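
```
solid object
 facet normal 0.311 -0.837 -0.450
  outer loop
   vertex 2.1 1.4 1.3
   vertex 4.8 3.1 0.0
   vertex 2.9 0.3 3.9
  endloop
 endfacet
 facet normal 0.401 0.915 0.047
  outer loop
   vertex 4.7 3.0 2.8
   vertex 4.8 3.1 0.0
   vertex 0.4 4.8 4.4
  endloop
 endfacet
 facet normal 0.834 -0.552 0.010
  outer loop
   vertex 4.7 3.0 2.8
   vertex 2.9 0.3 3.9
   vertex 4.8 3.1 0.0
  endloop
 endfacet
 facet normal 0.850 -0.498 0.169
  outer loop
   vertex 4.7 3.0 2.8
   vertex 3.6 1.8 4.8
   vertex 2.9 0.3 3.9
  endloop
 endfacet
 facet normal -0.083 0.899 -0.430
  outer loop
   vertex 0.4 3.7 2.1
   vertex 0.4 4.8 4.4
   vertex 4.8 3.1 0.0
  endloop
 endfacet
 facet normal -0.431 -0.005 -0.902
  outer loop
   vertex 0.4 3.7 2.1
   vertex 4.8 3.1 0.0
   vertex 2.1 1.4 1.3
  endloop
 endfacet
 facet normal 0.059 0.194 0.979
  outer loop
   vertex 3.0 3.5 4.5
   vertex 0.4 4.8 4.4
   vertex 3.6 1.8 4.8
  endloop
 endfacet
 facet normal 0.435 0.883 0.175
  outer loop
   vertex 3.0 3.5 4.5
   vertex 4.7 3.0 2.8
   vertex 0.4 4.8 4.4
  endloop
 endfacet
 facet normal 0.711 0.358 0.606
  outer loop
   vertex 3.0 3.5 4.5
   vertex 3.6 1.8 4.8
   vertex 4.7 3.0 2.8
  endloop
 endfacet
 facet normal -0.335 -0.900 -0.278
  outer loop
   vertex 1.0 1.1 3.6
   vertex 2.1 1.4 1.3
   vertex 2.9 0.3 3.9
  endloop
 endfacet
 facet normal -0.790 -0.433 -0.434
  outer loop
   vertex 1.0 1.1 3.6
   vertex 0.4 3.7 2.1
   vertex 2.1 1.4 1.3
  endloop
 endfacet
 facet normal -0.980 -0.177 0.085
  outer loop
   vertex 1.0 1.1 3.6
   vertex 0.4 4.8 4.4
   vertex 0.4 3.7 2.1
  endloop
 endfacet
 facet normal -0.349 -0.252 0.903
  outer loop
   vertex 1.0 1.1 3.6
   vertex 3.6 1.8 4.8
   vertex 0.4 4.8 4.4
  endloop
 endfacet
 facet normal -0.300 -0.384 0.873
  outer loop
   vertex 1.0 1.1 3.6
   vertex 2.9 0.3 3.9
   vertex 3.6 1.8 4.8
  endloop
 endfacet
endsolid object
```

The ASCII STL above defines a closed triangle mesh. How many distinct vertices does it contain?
9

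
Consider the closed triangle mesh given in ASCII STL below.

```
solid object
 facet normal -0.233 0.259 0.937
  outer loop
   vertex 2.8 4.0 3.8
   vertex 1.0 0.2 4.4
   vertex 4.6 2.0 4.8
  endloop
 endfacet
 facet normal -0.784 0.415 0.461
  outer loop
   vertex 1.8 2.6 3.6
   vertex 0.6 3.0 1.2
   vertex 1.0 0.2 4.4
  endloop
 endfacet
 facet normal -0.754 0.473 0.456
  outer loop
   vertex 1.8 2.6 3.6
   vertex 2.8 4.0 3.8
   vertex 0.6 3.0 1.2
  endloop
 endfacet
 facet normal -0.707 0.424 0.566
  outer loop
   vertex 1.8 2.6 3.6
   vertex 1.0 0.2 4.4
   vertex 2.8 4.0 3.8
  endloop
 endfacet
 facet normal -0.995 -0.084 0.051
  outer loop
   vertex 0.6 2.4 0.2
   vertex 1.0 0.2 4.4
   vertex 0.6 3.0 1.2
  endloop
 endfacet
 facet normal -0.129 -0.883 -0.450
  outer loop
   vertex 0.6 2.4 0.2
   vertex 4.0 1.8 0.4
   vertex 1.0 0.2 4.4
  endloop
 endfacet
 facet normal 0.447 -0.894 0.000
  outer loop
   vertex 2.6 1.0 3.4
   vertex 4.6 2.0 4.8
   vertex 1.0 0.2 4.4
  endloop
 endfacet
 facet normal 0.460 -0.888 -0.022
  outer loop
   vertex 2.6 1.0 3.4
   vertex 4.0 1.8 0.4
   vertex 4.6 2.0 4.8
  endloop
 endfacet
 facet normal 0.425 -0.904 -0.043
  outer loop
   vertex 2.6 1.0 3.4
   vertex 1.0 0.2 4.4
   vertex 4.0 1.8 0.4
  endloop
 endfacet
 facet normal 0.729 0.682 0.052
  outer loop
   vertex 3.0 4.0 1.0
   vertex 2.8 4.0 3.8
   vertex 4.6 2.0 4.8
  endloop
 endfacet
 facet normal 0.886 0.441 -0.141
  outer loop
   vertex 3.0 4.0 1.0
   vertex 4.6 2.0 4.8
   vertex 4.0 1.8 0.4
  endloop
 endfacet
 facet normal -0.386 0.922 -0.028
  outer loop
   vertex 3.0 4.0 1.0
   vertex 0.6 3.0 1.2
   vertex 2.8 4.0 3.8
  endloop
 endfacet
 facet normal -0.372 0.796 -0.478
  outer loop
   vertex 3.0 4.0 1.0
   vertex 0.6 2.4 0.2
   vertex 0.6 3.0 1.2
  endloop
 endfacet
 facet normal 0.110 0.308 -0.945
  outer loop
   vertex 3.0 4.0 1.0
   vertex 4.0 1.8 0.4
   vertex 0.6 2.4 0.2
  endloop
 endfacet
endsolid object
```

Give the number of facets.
14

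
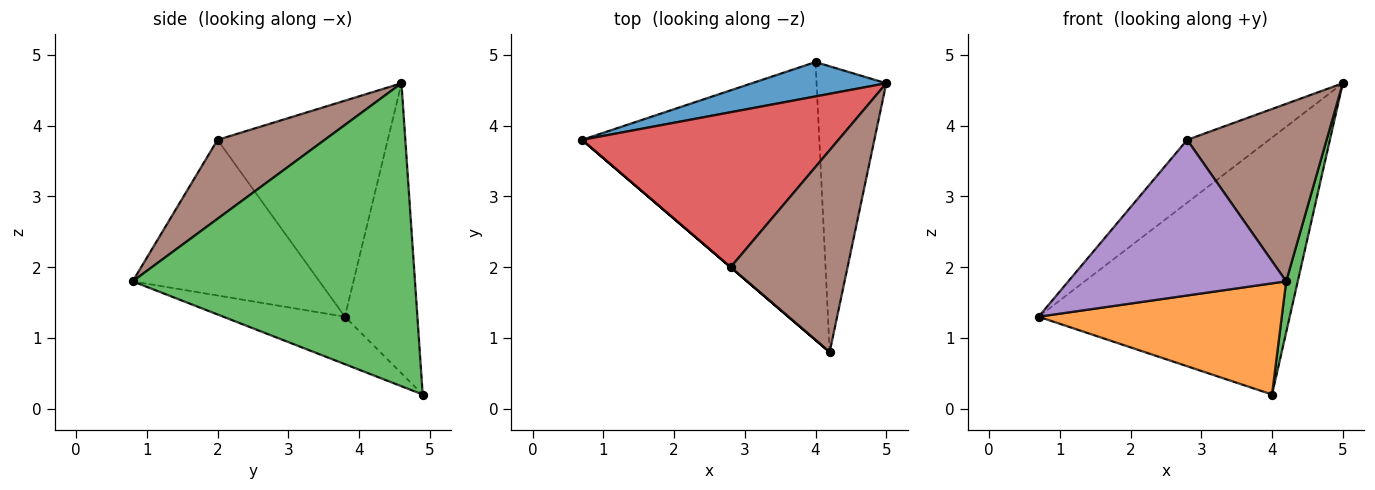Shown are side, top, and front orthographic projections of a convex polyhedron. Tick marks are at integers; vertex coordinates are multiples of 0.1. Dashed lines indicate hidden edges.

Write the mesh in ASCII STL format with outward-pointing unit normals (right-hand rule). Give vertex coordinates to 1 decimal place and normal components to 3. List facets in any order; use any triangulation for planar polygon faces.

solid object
 facet normal -0.275 0.953 0.128
  outer loop
   vertex 4.0 4.9 0.2
   vertex 0.7 3.8 1.3
   vertex 5.0 4.6 4.6
  endloop
 endfacet
 facet normal -0.183 -0.365 -0.913
  outer loop
   vertex 4.0 4.9 0.2
   vertex 4.2 0.8 1.8
   vertex 0.7 3.8 1.3
  endloop
 endfacet
 facet normal 0.974 -0.040 -0.224
  outer loop
   vertex 4.0 4.9 0.2
   vertex 5.0 4.6 4.6
   vertex 4.2 0.8 1.8
  endloop
 endfacet
 facet normal -0.616 0.296 0.730
  outer loop
   vertex 2.8 2.0 3.8
   vertex 5.0 4.6 4.6
   vertex 0.7 3.8 1.3
  endloop
 endfacet
 facet normal -0.651 -0.759 0.000
  outer loop
   vertex 2.8 2.0 3.8
   vertex 0.7 3.8 1.3
   vertex 4.2 0.8 1.8
  endloop
 endfacet
 facet normal 0.452 -0.589 0.670
  outer loop
   vertex 2.8 2.0 3.8
   vertex 4.2 0.8 1.8
   vertex 5.0 4.6 4.6
  endloop
 endfacet
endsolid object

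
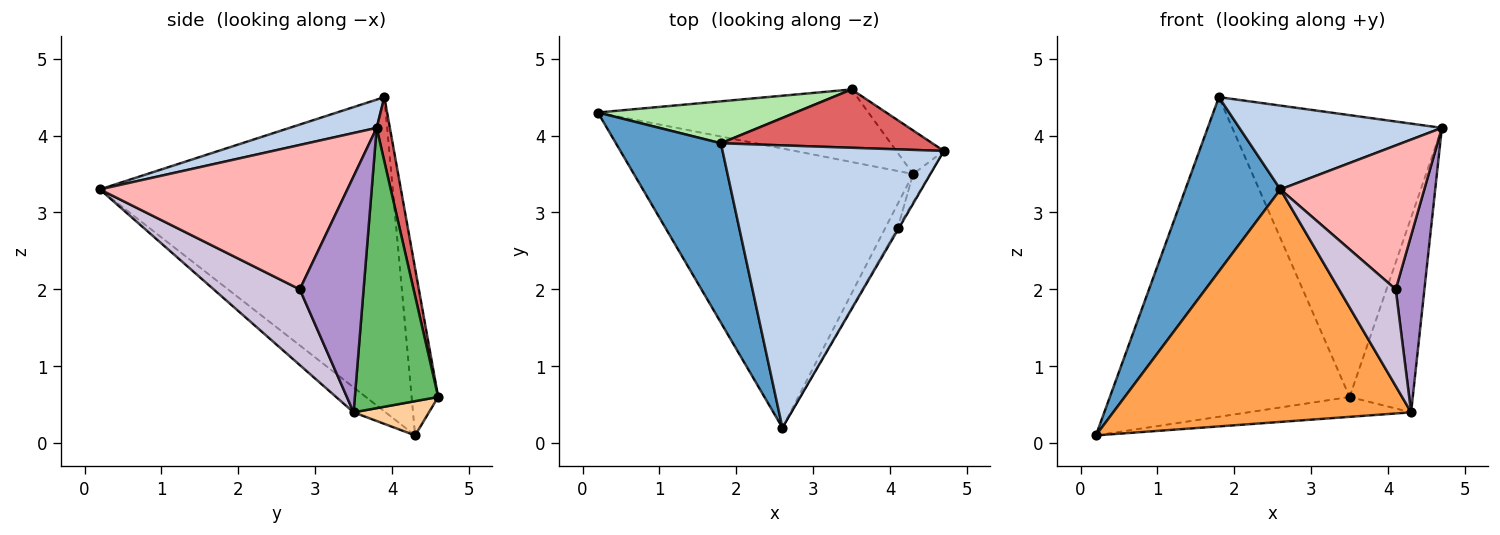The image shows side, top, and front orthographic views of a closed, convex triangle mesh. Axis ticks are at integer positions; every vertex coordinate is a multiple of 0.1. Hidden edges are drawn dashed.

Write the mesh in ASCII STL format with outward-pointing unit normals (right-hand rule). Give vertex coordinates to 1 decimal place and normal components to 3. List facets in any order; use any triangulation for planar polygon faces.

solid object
 facet normal -0.906 -0.294 0.303
  outer loop
   vertex 1.8 3.9 4.5
   vertex 0.2 4.3 0.1
   vertex 2.6 0.2 3.3
  endloop
 endfacet
 facet normal 0.122 -0.282 0.952
  outer loop
   vertex 1.8 3.9 4.5
   vertex 2.6 0.2 3.3
   vertex 4.7 3.8 4.1
  endloop
 endfacet
 facet normal -0.068 -0.638 -0.767
  outer loop
   vertex 4.3 3.5 0.4
   vertex 2.6 0.2 3.3
   vertex 0.2 4.3 0.1
  endloop
 endfacet
 facet normal 0.121 0.262 -0.957
  outer loop
   vertex 3.5 4.6 0.6
   vertex 4.3 3.5 0.4
   vertex 0.2 4.3 0.1
  endloop
 endfacet
 facet normal 0.790 0.599 -0.134
  outer loop
   vertex 3.5 4.6 0.6
   vertex 4.7 3.8 4.1
   vertex 4.3 3.5 0.4
  endloop
 endfacet
 facet normal -0.109 0.986 0.129
  outer loop
   vertex 3.5 4.6 0.6
   vertex 0.2 4.3 0.1
   vertex 1.8 3.9 4.5
  endloop
 endfacet
 facet normal 0.062 0.977 0.202
  outer loop
   vertex 3.5 4.6 0.6
   vertex 1.8 3.9 4.5
   vertex 4.7 3.8 4.1
  endloop
 endfacet
 facet normal 0.864 -0.503 -0.008
  outer loop
   vertex 4.1 2.8 2.0
   vertex 4.7 3.8 4.1
   vertex 2.6 0.2 3.3
  endloop
 endfacet
 facet normal 0.910 -0.409 -0.065
  outer loop
   vertex 4.1 2.8 2.0
   vertex 4.3 3.5 0.4
   vertex 4.7 3.8 4.1
  endloop
 endfacet
 facet normal 0.828 -0.545 -0.135
  outer loop
   vertex 4.1 2.8 2.0
   vertex 2.6 0.2 3.3
   vertex 4.3 3.5 0.4
  endloop
 endfacet
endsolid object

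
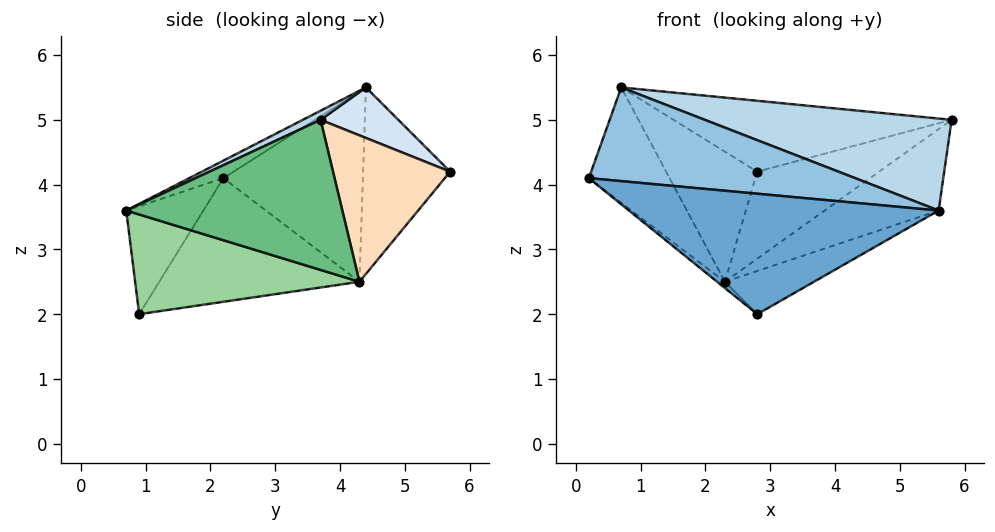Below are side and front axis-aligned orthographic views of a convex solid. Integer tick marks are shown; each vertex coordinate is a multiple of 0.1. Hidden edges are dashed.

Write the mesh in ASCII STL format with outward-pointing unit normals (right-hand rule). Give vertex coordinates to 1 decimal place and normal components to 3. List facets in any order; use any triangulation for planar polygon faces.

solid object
 facet normal -0.231 -0.929 0.289
  outer loop
   vertex 2.8 0.9 2.0
   vertex 5.6 0.7 3.6
   vertex 0.2 2.2 4.1
  endloop
 endfacet
 facet normal -0.067 -0.525 0.849
  outer loop
   vertex 0.7 4.4 5.5
   vertex 0.2 2.2 4.1
   vertex 5.6 0.7 3.6
  endloop
 endfacet
 facet normal 0.030 -0.424 0.905
  outer loop
   vertex 0.7 4.4 5.5
   vertex 5.6 0.7 3.6
   vertex 5.8 3.7 5.0
  endloop
 endfacet
 facet normal 0.157 0.560 0.813
  outer loop
   vertex 0.7 4.4 5.5
   vertex 5.8 3.7 5.0
   vertex 2.8 5.7 4.2
  endloop
 endfacet
 facet normal -0.621 0.024 -0.784
  outer loop
   vertex 2.3 4.3 2.5
   vertex 2.8 0.9 2.0
   vertex 0.2 2.2 4.1
  endloop
 endfacet
 facet normal -0.781 0.452 -0.431
  outer loop
   vertex 2.3 4.3 2.5
   vertex 0.2 2.2 4.1
   vertex 0.7 4.4 5.5
  endloop
 endfacet
 facet normal -0.643 0.673 -0.365
  outer loop
   vertex 2.3 4.3 2.5
   vertex 0.7 4.4 5.5
   vertex 2.8 5.7 4.2
  endloop
 endfacet
 facet normal 0.542 0.564 -0.623
  outer loop
   vertex 2.3 4.3 2.5
   vertex 2.8 5.7 4.2
   vertex 5.8 3.7 5.0
  endloop
 endfacet
 facet normal 0.587 0.310 -0.748
  outer loop
   vertex 2.3 4.3 2.5
   vertex 5.8 3.7 5.0
   vertex 5.6 0.7 3.6
  endloop
 endfacet
 facet normal 0.497 0.197 -0.845
  outer loop
   vertex 2.3 4.3 2.5
   vertex 5.6 0.7 3.6
   vertex 2.8 0.9 2.0
  endloop
 endfacet
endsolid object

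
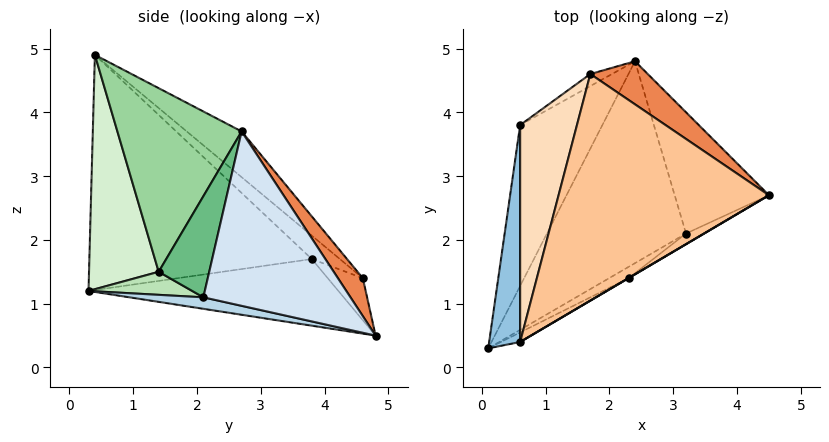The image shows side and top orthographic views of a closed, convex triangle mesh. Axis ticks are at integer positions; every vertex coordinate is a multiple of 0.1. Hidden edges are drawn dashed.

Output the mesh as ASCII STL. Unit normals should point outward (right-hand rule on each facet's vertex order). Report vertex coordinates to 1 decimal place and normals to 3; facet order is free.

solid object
 facet normal -0.617 0.197 -0.762
  outer loop
   vertex 0.6 3.8 1.7
   vertex 2.4 4.8 0.5
   vertex 0.1 0.3 1.2
  endloop
 endfacet
 facet normal -0.984 0.122 0.130
  outer loop
   vertex 0.6 3.8 1.7
   vertex 0.1 0.3 1.2
   vertex 0.6 0.4 4.9
  endloop
 endfacet
 facet normal 0.081 -0.193 -0.978
  outer loop
   vertex 3.2 2.1 1.1
   vertex 0.1 0.3 1.2
   vertex 2.4 4.8 0.5
  endloop
 endfacet
 facet normal 0.869 0.153 -0.470
  outer loop
   vertex 3.2 2.1 1.1
   vertex 2.4 4.8 0.5
   vertex 4.5 2.7 3.7
  endloop
 endfacet
 facet normal 0.265 0.877 0.401
  outer loop
   vertex 1.7 4.6 1.4
   vertex 4.5 2.7 3.7
   vertex 2.4 4.8 0.5
  endloop
 endfacet
 facet normal -0.613 0.724 -0.316
  outer loop
   vertex 1.7 4.6 1.4
   vertex 2.4 4.8 0.5
   vertex 0.6 3.8 1.7
  endloop
 endfacet
 facet normal -0.160 0.656 0.737
  outer loop
   vertex 1.7 4.6 1.4
   vertex 0.6 0.4 4.9
   vertex 4.5 2.7 3.7
  endloop
 endfacet
 facet normal -0.287 0.656 0.698
  outer loop
   vertex 1.7 4.6 1.4
   vertex 0.6 3.8 1.7
   vertex 0.6 0.4 4.9
  endloop
 endfacet
 facet normal 0.581 -0.807 -0.104
  outer loop
   vertex 2.3 1.4 1.5
   vertex 3.2 2.1 1.1
   vertex 4.5 2.7 3.7
  endloop
 endfacet
 facet normal 0.508 -0.861 0.001
  outer loop
   vertex 2.3 1.4 1.5
   vertex 4.5 2.7 3.7
   vertex 0.6 0.4 4.9
  endloop
 endfacet
 facet normal 0.454 -0.804 -0.384
  outer loop
   vertex 2.3 1.4 1.5
   vertex 0.1 0.3 1.2
   vertex 3.2 2.1 1.1
  endloop
 endfacet
 facet normal 0.451 -0.892 -0.037
  outer loop
   vertex 2.3 1.4 1.5
   vertex 0.6 0.4 4.9
   vertex 0.1 0.3 1.2
  endloop
 endfacet
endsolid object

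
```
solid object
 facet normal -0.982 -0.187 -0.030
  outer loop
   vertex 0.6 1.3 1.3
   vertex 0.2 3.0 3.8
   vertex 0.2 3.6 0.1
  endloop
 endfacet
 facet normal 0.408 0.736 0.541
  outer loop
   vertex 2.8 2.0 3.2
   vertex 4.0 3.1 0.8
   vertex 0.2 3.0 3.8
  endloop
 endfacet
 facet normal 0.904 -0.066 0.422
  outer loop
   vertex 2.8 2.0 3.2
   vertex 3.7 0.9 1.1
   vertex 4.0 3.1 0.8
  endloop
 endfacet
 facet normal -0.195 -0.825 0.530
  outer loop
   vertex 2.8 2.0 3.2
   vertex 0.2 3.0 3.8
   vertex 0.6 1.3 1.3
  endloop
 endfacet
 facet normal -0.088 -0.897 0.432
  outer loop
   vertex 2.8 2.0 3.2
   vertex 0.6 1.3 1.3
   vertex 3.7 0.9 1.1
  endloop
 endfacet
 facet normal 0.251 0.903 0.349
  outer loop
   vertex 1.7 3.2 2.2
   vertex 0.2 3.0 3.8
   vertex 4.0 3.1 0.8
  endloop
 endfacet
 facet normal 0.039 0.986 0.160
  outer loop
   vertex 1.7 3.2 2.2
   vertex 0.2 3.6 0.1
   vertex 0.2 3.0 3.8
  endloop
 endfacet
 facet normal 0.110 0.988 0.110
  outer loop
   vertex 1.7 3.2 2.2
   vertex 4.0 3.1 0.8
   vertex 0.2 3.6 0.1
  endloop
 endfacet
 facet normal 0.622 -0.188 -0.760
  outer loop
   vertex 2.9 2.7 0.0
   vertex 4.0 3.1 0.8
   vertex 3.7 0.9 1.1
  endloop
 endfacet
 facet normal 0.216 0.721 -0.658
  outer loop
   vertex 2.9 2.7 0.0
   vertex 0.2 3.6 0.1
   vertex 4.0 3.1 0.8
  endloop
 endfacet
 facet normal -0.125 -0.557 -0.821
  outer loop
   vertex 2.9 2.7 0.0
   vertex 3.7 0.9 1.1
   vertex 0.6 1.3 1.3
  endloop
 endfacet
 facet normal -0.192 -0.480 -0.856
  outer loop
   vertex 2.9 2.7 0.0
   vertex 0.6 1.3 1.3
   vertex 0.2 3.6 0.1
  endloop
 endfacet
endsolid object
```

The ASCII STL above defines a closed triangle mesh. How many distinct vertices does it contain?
8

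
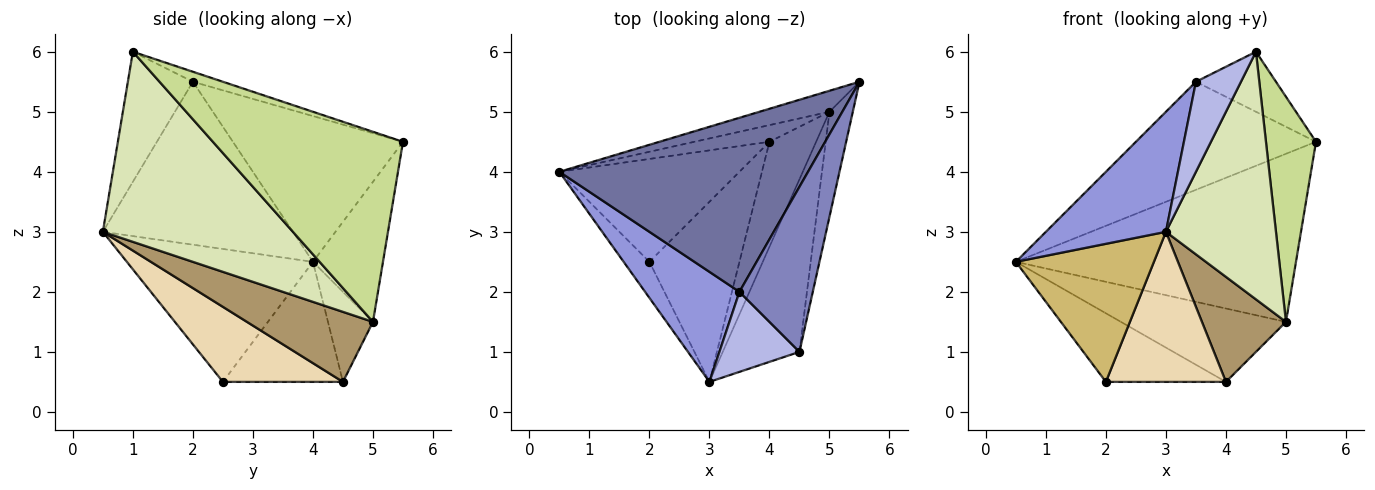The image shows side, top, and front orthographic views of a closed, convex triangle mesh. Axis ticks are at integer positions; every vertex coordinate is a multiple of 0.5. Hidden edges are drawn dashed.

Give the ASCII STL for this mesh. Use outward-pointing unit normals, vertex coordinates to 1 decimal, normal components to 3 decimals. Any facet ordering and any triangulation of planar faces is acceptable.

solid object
 facet normal -0.446 0.472 0.761
  outer loop
   vertex 3.5 2.0 5.5
   vertex 5.5 5.5 4.5
   vertex 0.5 4.0 2.5
  endloop
 endfacet
 facet normal -0.127 0.339 0.932
  outer loop
   vertex 3.5 2.0 5.5
   vertex 4.5 1.0 6.0
   vertex 5.5 5.5 4.5
  endloop
 endfacet
 facet normal -0.759 -0.480 0.440
  outer loop
   vertex 3.5 2.0 5.5
   vertex 0.5 4.0 2.5
   vertex 3.0 0.5 3.0
  endloop
 endfacet
 facet normal -0.734 -0.508 0.451
  outer loop
   vertex 3.5 2.0 5.5
   vertex 3.0 0.5 3.0
   vertex 4.5 1.0 6.0
  endloop
 endfacet
 facet normal -0.241 0.963 -0.120
  outer loop
   vertex 5.0 5.0 1.5
   vertex 0.5 4.0 2.5
   vertex 5.5 5.5 4.5
  endloop
 endfacet
 facet normal -0.257 0.942 -0.214
  outer loop
   vertex 5.0 5.0 1.5
   vertex 4.0 4.5 0.5
   vertex 0.5 4.0 2.5
  endloop
 endfacet
 facet normal 0.960 -0.253 -0.118
  outer loop
   vertex 5.0 5.0 1.5
   vertex 5.5 5.5 4.5
   vertex 4.5 1.0 6.0
  endloop
 endfacet
 facet normal 0.817 -0.473 -0.330
  outer loop
   vertex 5.0 5.0 1.5
   vertex 4.5 1.0 6.0
   vertex 3.0 0.5 3.0
  endloop
 endfacet
 facet normal 0.728 -0.485 -0.485
  outer loop
   vertex 5.0 5.0 1.5
   vertex 3.0 0.5 3.0
   vertex 4.0 4.5 0.5
  endloop
 endfacet
 facet normal -0.794 -0.589 -0.154
  outer loop
   vertex 2.0 2.5 0.5
   vertex 3.0 0.5 3.0
   vertex 0.5 4.0 2.5
  endloop
 endfacet
 facet normal -0.485 0.485 -0.728
  outer loop
   vertex 2.0 2.5 0.5
   vertex 0.5 4.0 2.5
   vertex 4.0 4.5 0.5
  endloop
 endfacet
 facet normal 0.539 -0.539 -0.647
  outer loop
   vertex 2.0 2.5 0.5
   vertex 4.0 4.5 0.5
   vertex 3.0 0.5 3.0
  endloop
 endfacet
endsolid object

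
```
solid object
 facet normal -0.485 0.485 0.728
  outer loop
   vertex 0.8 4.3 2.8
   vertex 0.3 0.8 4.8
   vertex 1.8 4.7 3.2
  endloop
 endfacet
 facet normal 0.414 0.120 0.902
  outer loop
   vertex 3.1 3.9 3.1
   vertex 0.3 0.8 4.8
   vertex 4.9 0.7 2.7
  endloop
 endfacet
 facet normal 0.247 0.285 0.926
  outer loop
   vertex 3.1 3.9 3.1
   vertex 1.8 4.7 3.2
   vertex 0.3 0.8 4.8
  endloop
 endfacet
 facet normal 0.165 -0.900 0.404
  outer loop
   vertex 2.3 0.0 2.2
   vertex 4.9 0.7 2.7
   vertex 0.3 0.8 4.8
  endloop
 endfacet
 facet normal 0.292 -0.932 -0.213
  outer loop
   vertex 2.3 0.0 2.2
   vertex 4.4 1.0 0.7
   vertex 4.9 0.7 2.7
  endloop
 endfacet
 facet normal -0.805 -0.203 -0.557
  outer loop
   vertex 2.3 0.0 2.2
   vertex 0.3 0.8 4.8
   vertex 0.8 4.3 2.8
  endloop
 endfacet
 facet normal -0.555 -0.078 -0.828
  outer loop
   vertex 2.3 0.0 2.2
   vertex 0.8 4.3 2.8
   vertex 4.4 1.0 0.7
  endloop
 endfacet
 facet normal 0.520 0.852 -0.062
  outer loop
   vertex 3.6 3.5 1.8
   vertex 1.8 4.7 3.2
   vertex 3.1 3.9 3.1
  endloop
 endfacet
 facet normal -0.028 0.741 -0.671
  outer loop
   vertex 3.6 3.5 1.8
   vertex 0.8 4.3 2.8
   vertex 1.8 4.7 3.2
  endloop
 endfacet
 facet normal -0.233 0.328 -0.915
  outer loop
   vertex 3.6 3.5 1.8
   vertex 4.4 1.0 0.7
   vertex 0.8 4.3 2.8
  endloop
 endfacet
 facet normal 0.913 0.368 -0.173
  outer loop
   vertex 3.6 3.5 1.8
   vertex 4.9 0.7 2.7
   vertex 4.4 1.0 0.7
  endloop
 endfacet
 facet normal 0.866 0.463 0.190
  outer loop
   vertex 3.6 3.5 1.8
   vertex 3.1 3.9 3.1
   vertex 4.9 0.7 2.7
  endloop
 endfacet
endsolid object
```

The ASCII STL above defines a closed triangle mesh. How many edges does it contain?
18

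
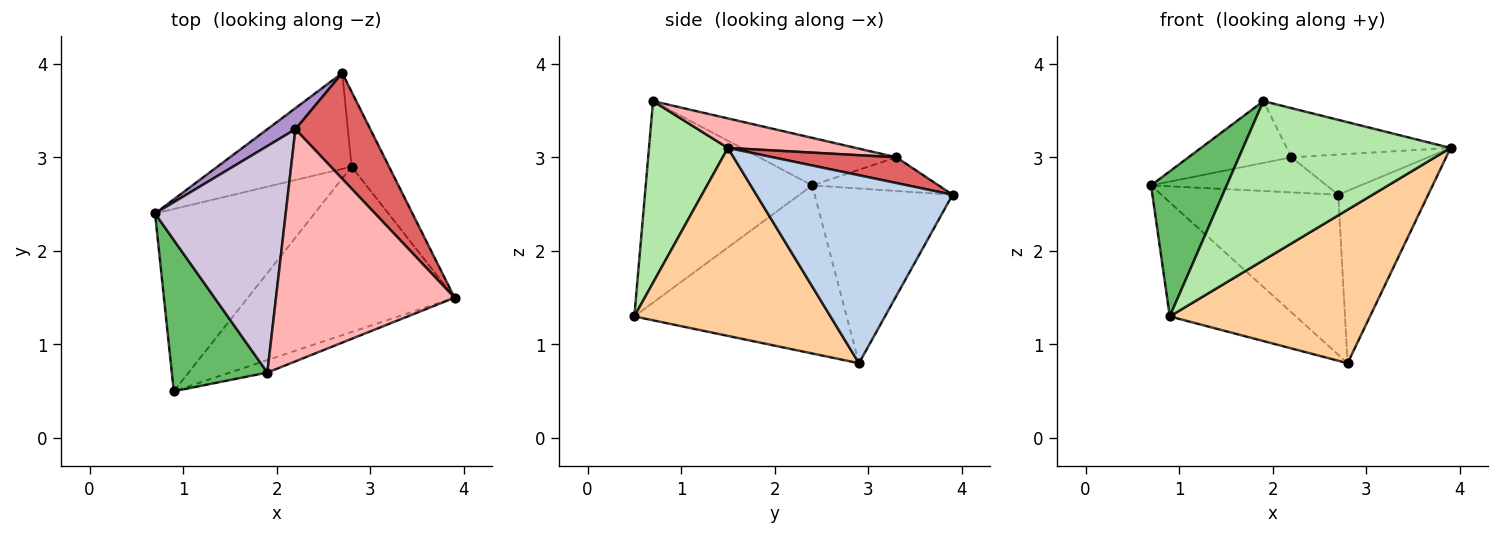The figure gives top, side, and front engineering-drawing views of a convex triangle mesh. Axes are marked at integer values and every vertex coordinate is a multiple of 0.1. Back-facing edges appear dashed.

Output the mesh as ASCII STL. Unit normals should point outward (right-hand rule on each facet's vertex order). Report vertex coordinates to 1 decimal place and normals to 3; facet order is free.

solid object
 facet normal -0.556 0.713 -0.427
  outer loop
   vertex 2.8 2.9 0.8
   vertex 0.7 2.4 2.7
   vertex 2.7 3.9 2.6
  endloop
 endfacet
 facet normal 0.894 0.410 -0.178
  outer loop
   vertex 2.8 2.9 0.8
   vertex 2.7 3.9 2.6
   vertex 3.9 1.5 3.1
  endloop
 endfacet
 facet normal -0.666 0.396 -0.632
  outer loop
   vertex 0.9 0.5 1.3
   vertex 0.7 2.4 2.7
   vertex 2.8 2.9 0.8
  endloop
 endfacet
 facet normal 0.555 -0.566 -0.610
  outer loop
   vertex 0.9 0.5 1.3
   vertex 2.8 2.9 0.8
   vertex 3.9 1.5 3.1
  endloop
 endfacet
 facet normal -0.836 -0.380 0.396
  outer loop
   vertex 1.9 0.7 3.6
   vertex 0.7 2.4 2.7
   vertex 0.9 0.5 1.3
  endloop
 endfacet
 facet normal 0.355 -0.932 -0.073
  outer loop
   vertex 1.9 0.7 3.6
   vertex 0.9 0.5 1.3
   vertex 3.9 1.5 3.1
  endloop
 endfacet
 facet normal 0.306 0.338 0.890
  outer loop
   vertex 2.2 3.3 3.0
   vertex 3.9 1.5 3.1
   vertex 2.7 3.9 2.6
  endloop
 endfacet
 facet normal 0.160 0.204 0.966
  outer loop
   vertex 2.2 3.3 3.0
   vertex 1.9 0.7 3.6
   vertex 3.9 1.5 3.1
  endloop
 endfacet
 facet normal -0.525 0.730 0.438
  outer loop
   vertex 2.2 3.3 3.0
   vertex 2.7 3.9 2.6
   vertex 0.7 2.4 2.7
  endloop
 endfacet
 facet normal -0.331 0.248 0.910
  outer loop
   vertex 2.2 3.3 3.0
   vertex 0.7 2.4 2.7
   vertex 1.9 0.7 3.6
  endloop
 endfacet
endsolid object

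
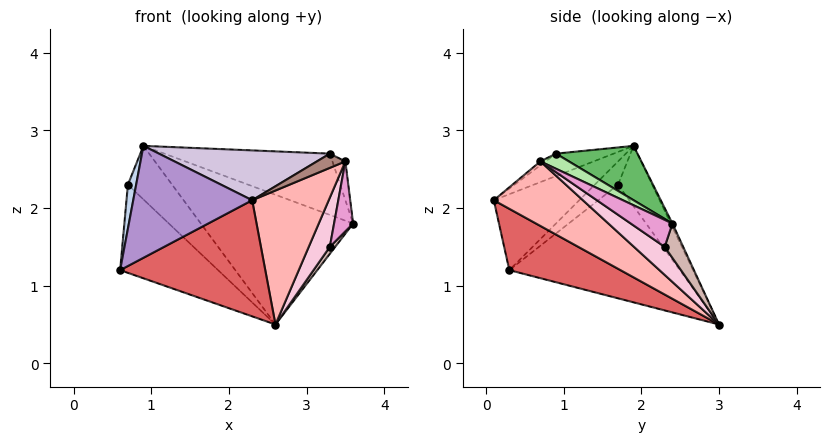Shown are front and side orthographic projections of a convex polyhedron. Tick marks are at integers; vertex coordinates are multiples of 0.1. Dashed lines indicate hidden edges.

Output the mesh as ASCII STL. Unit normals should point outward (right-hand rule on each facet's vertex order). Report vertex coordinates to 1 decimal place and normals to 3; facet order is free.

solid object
 facet normal -0.010 0.905 0.425
  outer loop
   vertex 2.6 3.0 0.5
   vertex 0.9 1.9 2.8
   vertex 3.6 2.4 1.8
  endloop
 endfacet
 facet normal -0.840 -0.297 0.455
  outer loop
   vertex 0.7 1.7 2.3
   vertex 0.6 0.3 1.2
   vertex 0.9 1.9 2.8
  endloop
 endfacet
 facet normal -0.758 0.436 -0.485
  outer loop
   vertex 0.7 1.7 2.3
   vertex 2.6 3.0 0.5
   vertex 0.6 0.3 1.2
  endloop
 endfacet
 facet normal -0.609 0.790 -0.072
  outer loop
   vertex 0.7 1.7 2.3
   vertex 0.9 1.9 2.8
   vertex 2.6 3.0 0.5
  endloop
 endfacet
 facet normal 0.230 0.466 0.854
  outer loop
   vertex 3.3 0.9 2.7
   vertex 3.6 2.4 1.8
   vertex 0.9 1.9 2.8
  endloop
 endfacet
 facet normal 0.646 0.294 0.705
  outer loop
   vertex 3.3 0.9 2.7
   vertex 3.5 0.7 2.6
   vertex 3.6 2.4 1.8
  endloop
 endfacet
 facet normal 0.366 -0.478 -0.798
  outer loop
   vertex 2.3 0.1 2.1
   vertex 0.6 0.3 1.2
   vertex 2.6 3.0 0.5
  endloop
 endfacet
 facet normal 0.526 -0.452 -0.720
  outer loop
   vertex 2.3 0.1 2.1
   vertex 2.6 3.0 0.5
   vertex 3.5 0.7 2.6
  endloop
 endfacet
 facet normal -0.429 -0.597 0.678
  outer loop
   vertex 2.3 0.1 2.1
   vertex 0.9 1.9 2.8
   vertex 0.6 0.3 1.2
  endloop
 endfacet
 facet normal -0.156 -0.461 0.874
  outer loop
   vertex 2.3 0.1 2.1
   vertex 3.3 0.9 2.7
   vertex 0.9 1.9 2.8
  endloop
 endfacet
 facet normal -0.094 -0.519 0.849
  outer loop
   vertex 2.3 0.1 2.1
   vertex 3.5 0.7 2.6
   vertex 3.3 0.9 2.7
  endloop
 endfacet
 facet normal 0.725 -0.211 -0.655
  outer loop
   vertex 3.3 2.3 1.5
   vertex 2.6 3.0 0.5
   vertex 3.6 2.4 1.8
  endloop
 endfacet
 facet normal 0.720 -0.330 -0.610
  outer loop
   vertex 3.3 2.3 1.5
   vertex 3.6 2.4 1.8
   vertex 3.5 0.7 2.6
  endloop
 endfacet
 facet normal 0.591 -0.406 -0.697
  outer loop
   vertex 3.3 2.3 1.5
   vertex 3.5 0.7 2.6
   vertex 2.6 3.0 0.5
  endloop
 endfacet
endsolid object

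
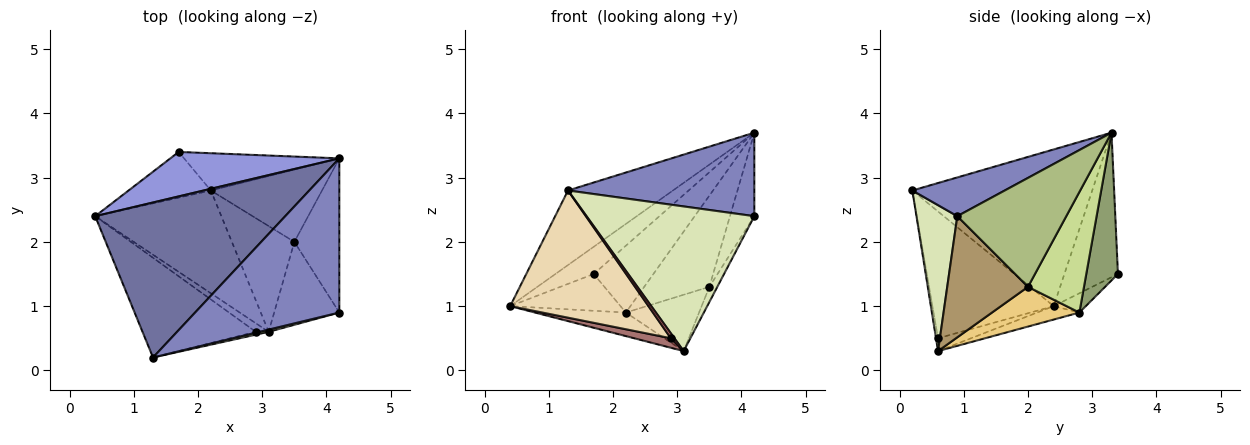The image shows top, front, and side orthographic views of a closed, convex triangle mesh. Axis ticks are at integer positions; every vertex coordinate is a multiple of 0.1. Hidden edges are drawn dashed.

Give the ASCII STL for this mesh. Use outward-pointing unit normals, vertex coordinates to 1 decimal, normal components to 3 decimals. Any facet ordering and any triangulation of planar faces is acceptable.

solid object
 facet normal -0.596 0.348 0.723
  outer loop
   vertex 1.3 0.2 2.8
   vertex 4.2 3.3 3.7
   vertex 0.4 2.4 1.0
  endloop
 endfacet
 facet normal 0.230 -0.464 0.856
  outer loop
   vertex 1.3 0.2 2.8
   vertex 4.2 0.9 2.4
   vertex 4.2 3.3 3.7
  endloop
 endfacet
 facet normal -0.589 0.422 0.689
  outer loop
   vertex 1.7 3.4 1.5
   vertex 0.4 2.4 1.0
   vertex 4.2 3.3 3.7
  endloop
 endfacet
 facet normal -0.180 0.617 -0.766
  outer loop
   vertex 1.7 3.4 1.5
   vertex 2.2 2.8 0.9
   vertex 0.4 2.4 1.0
  endloop
 endfacet
 facet normal 0.421 0.792 -0.442
  outer loop
   vertex 1.7 3.4 1.5
   vertex 4.2 3.3 3.7
   vertex 2.2 2.8 0.9
  endloop
 endfacet
 facet normal 0.905 0.202 -0.374
  outer loop
   vertex 3.5 2.0 1.3
   vertex 4.2 3.3 3.7
   vertex 4.2 0.9 2.4
  endloop
 endfacet
 facet normal 0.559 0.650 -0.515
  outer loop
   vertex 3.5 2.0 1.3
   vertex 2.2 2.8 0.9
   vertex 4.2 3.3 3.7
  endloop
 endfacet
 facet normal 0.237 -0.972 0.015
  outer loop
   vertex 3.1 0.6 0.3
   vertex 4.2 0.9 2.4
   vertex 1.3 0.2 2.8
  endloop
 endfacet
 facet normal 0.877 0.086 -0.472
  outer loop
   vertex 3.1 0.6 0.3
   vertex 3.5 2.0 1.3
   vertex 4.2 0.9 2.4
  endloop
 endfacet
 facet normal -0.103 0.222 -0.970
  outer loop
   vertex 3.1 0.6 0.3
   vertex 0.4 2.4 1.0
   vertex 2.2 2.8 0.9
  endloop
 endfacet
 facet normal 0.489 0.410 -0.770
  outer loop
   vertex 3.1 0.6 0.3
   vertex 2.2 2.8 0.9
   vertex 3.5 2.0 1.3
  endloop
 endfacet
 facet normal -0.568 -0.648 -0.508
  outer loop
   vertex 2.9 0.6 0.5
   vertex 1.3 0.2 2.8
   vertex 0.4 2.4 1.0
  endloop
 endfacet
 facet normal -0.556 -0.618 -0.556
  outer loop
   vertex 2.9 0.6 0.5
   vertex 0.4 2.4 1.0
   vertex 3.1 0.6 0.3
  endloop
 endfacet
 facet normal -0.444 -0.778 -0.444
  outer loop
   vertex 2.9 0.6 0.5
   vertex 3.1 0.6 0.3
   vertex 1.3 0.2 2.8
  endloop
 endfacet
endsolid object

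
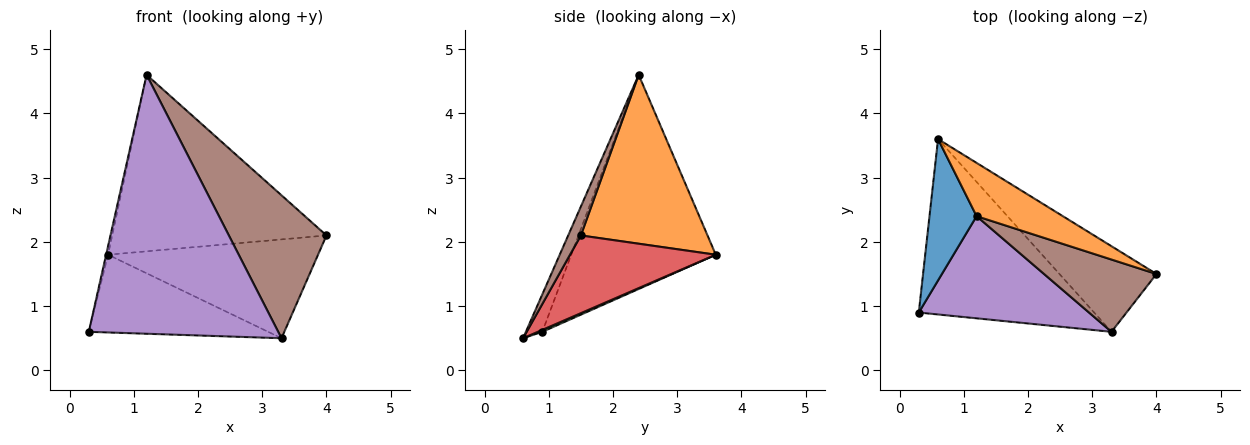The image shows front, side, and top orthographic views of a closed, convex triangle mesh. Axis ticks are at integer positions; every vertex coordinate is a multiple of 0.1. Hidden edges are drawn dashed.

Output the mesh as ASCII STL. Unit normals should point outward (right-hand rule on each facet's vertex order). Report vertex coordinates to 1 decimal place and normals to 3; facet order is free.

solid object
 facet normal -0.977 0.013 0.215
  outer loop
   vertex 1.2 2.4 4.6
   vertex 0.6 3.6 1.8
   vertex 0.3 0.9 0.6
  endloop
 endfacet
 facet normal 0.492 0.833 0.252
  outer loop
   vertex 1.2 2.4 4.6
   vertex 4.0 1.5 2.1
   vertex 0.6 3.6 1.8
  endloop
 endfacet
 facet normal 0.010 0.405 -0.914
  outer loop
   vertex 3.3 0.6 0.5
   vertex 0.3 0.9 0.6
   vertex 0.6 3.6 1.8
  endloop
 endfacet
 facet normal 0.465 0.669 -0.580
  outer loop
   vertex 3.3 0.6 0.5
   vertex 0.6 3.6 1.8
   vertex 4.0 1.5 2.1
  endloop
 endfacet
 facet normal -0.081 -0.927 0.366
  outer loop
   vertex 3.3 0.6 0.5
   vertex 1.2 2.4 4.6
   vertex 0.3 0.9 0.6
  endloop
 endfacet
 facet normal 0.115 -0.886 0.448
  outer loop
   vertex 3.3 0.6 0.5
   vertex 4.0 1.5 2.1
   vertex 1.2 2.4 4.6
  endloop
 endfacet
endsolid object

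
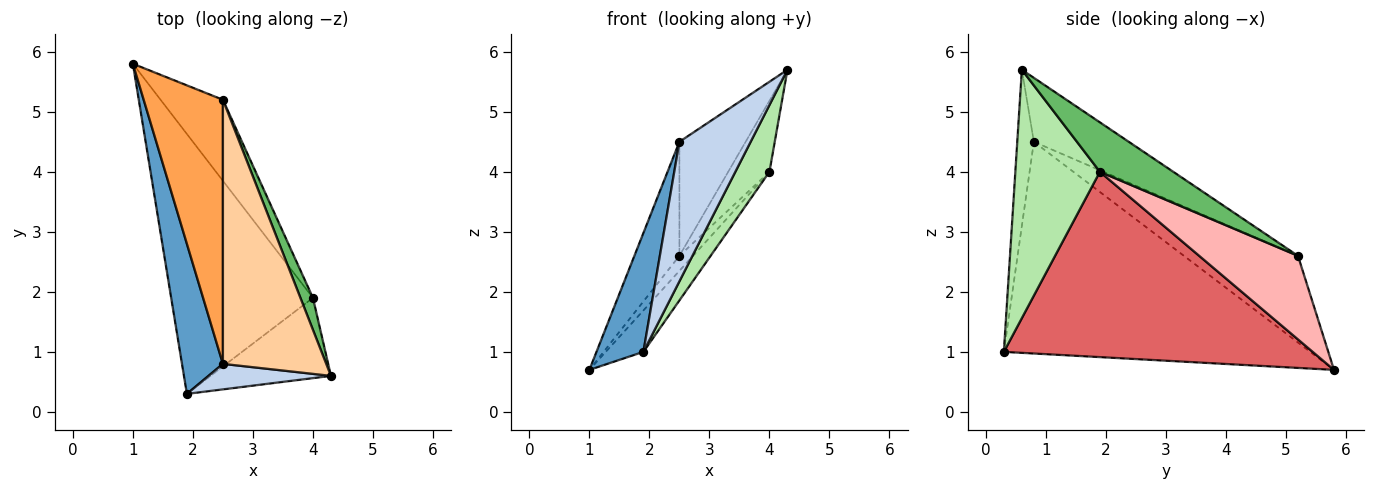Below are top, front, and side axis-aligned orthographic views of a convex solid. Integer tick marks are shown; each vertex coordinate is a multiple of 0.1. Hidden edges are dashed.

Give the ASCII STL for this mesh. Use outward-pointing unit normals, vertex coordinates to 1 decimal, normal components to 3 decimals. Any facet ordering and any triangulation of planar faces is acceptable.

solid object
 facet normal -0.971 -0.149 0.188
  outer loop
   vertex 2.5 0.8 4.5
   vertex 1.0 5.8 0.7
   vertex 1.9 0.3 1.0
  endloop
 endfacet
 facet normal -0.223 -0.959 0.175
  outer loop
   vertex 2.5 0.8 4.5
   vertex 1.9 0.3 1.0
   vertex 4.3 0.6 5.7
  endloop
 endfacet
 facet normal -0.709 0.280 0.648
  outer loop
   vertex 2.5 0.8 4.5
   vertex 2.5 5.2 2.6
   vertex 1.0 5.8 0.7
  endloop
 endfacet
 facet normal -0.494 0.345 0.798
  outer loop
   vertex 2.5 0.8 4.5
   vertex 4.3 0.6 5.7
   vertex 2.5 5.2 2.6
  endloop
 endfacet
 facet normal 0.851 0.478 0.216
  outer loop
   vertex 4.0 1.9 4.0
   vertex 2.5 5.2 2.6
   vertex 4.3 0.6 5.7
  endloop
 endfacet
 facet normal 0.846 -0.341 -0.410
  outer loop
   vertex 4.0 1.9 4.0
   vertex 4.3 0.6 5.7
   vertex 1.9 0.3 1.0
  endloop
 endfacet
 facet normal 0.791 0.096 -0.605
  outer loop
   vertex 4.0 1.9 4.0
   vertex 1.9 0.3 1.0
   vertex 1.0 5.8 0.7
  endloop
 endfacet
 facet normal 0.797 0.110 -0.594
  outer loop
   vertex 4.0 1.9 4.0
   vertex 1.0 5.8 0.7
   vertex 2.5 5.2 2.6
  endloop
 endfacet
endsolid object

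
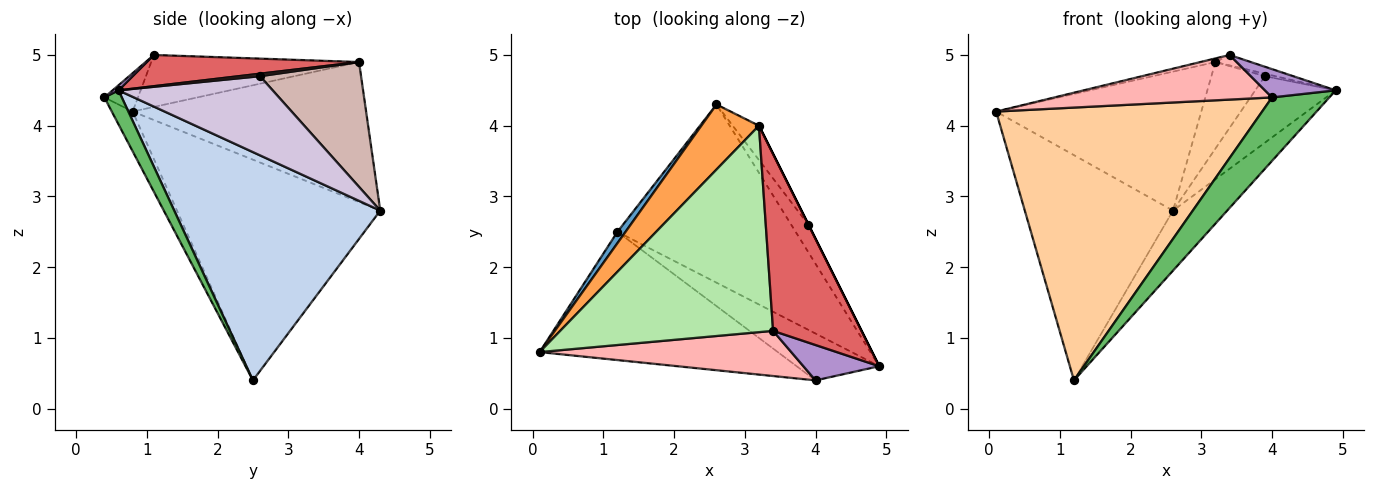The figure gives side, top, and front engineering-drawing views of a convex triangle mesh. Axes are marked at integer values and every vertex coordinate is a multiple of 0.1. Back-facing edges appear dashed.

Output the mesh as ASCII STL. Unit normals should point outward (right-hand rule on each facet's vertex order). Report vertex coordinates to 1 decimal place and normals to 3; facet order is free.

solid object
 facet normal -0.808 0.589 0.030
  outer loop
   vertex 1.2 2.5 0.4
   vertex 0.1 0.8 4.2
   vertex 2.6 4.3 2.8
  endloop
 endfacet
 facet normal 0.772 0.203 -0.603
  outer loop
   vertex 1.2 2.5 0.4
   vertex 2.6 4.3 2.8
   vertex 4.9 0.6 4.5
  endloop
 endfacet
 facet normal -0.718 0.631 0.295
  outer loop
   vertex 3.2 4.0 4.9
   vertex 2.6 4.3 2.8
   vertex 0.1 0.8 4.2
  endloop
 endfacet
 facet normal -0.071 -0.903 -0.424
  outer loop
   vertex 4.0 0.4 4.4
   vertex 0.1 0.8 4.2
   vertex 1.2 2.5 0.4
  endloop
 endfacet
 facet normal 0.238 -0.782 -0.577
  outer loop
   vertex 4.0 0.4 4.4
   vertex 1.2 2.5 0.4
   vertex 4.9 0.6 4.5
  endloop
 endfacet
 facet normal -0.237 0.017 0.971
  outer loop
   vertex 3.4 1.1 5.0
   vertex 3.2 4.0 4.9
   vertex 0.1 0.8 4.2
  endloop
 endfacet
 facet normal 0.332 0.055 0.942
  outer loop
   vertex 3.4 1.1 5.0
   vertex 4.9 0.6 4.5
   vertex 3.2 4.0 4.9
  endloop
 endfacet
 facet normal -0.108 -0.699 0.707
  outer loop
   vertex 3.4 1.1 5.0
   vertex 0.1 0.8 4.2
   vertex 4.0 0.4 4.4
  endloop
 endfacet
 facet normal 0.052 -0.624 0.780
  outer loop
   vertex 3.4 1.1 5.0
   vertex 4.0 0.4 4.4
   vertex 4.9 0.6 4.5
  endloop
 endfacet
 facet normal 0.871 0.454 -0.189
  outer loop
   vertex 3.9 2.6 4.7
   vertex 4.9 0.6 4.5
   vertex 2.6 4.3 2.8
  endloop
 endfacet
 facet normal 0.894 0.447 0.000
  outer loop
   vertex 3.9 2.6 4.7
   vertex 3.2 4.0 4.9
   vertex 4.9 0.6 4.5
  endloop
 endfacet
 facet normal 0.869 0.460 -0.182
  outer loop
   vertex 3.9 2.6 4.7
   vertex 2.6 4.3 2.8
   vertex 3.2 4.0 4.9
  endloop
 endfacet
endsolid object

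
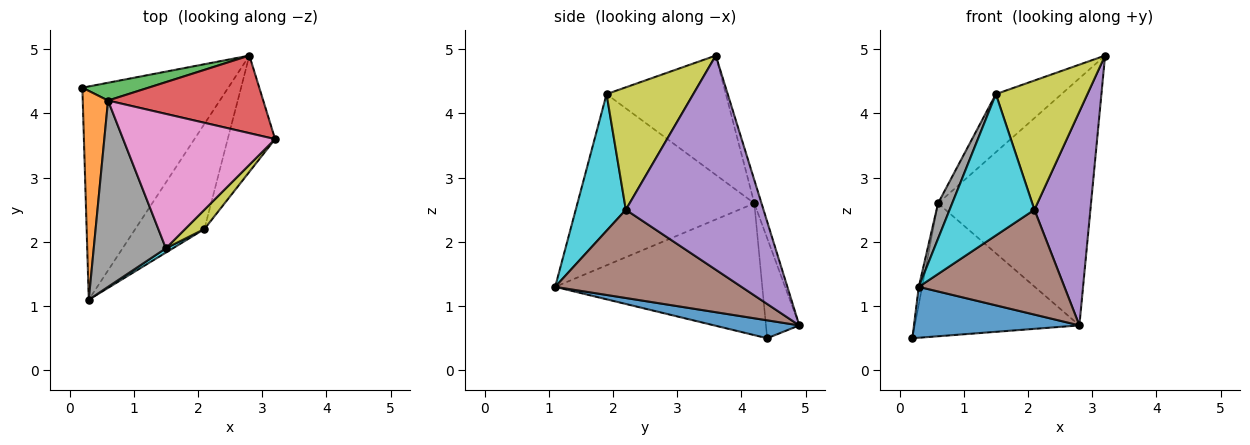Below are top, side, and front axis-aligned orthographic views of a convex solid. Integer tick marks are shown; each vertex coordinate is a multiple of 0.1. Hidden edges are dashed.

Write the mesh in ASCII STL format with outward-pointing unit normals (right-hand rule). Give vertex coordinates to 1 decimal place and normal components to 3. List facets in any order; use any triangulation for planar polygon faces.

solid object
 facet normal 0.119 -0.231 -0.966
  outer loop
   vertex 2.8 4.9 0.7
   vertex 0.3 1.1 1.3
   vertex 0.2 4.4 0.5
  endloop
 endfacet
 facet normal -0.982 0.016 0.189
  outer loop
   vertex 0.6 4.2 2.6
   vertex 0.2 4.4 0.5
   vertex 0.3 1.1 1.3
  endloop
 endfacet
 facet normal -0.197 0.972 0.130
  outer loop
   vertex 0.6 4.2 2.6
   vertex 2.8 4.9 0.7
   vertex 0.2 4.4 0.5
  endloop
 endfacet
 facet normal -0.045 0.953 0.299
  outer loop
   vertex 0.6 4.2 2.6
   vertex 3.2 3.6 4.9
   vertex 2.8 4.9 0.7
  endloop
 endfacet
 facet normal 0.907 -0.369 -0.201
  outer loop
   vertex 2.1 2.2 2.5
   vertex 2.8 4.9 0.7
   vertex 3.2 3.6 4.9
  endloop
 endfacet
 facet normal 0.670 -0.524 -0.525
  outer loop
   vertex 2.1 2.2 2.5
   vertex 0.3 1.1 1.3
   vertex 2.8 4.9 0.7
  endloop
 endfacet
 facet normal -0.585 0.322 0.745
  outer loop
   vertex 1.5 1.9 4.3
   vertex 3.2 3.6 4.9
   vertex 0.6 4.2 2.6
  endloop
 endfacet
 facet normal -0.919 -0.073 0.387
  outer loop
   vertex 1.5 1.9 4.3
   vertex 0.6 4.2 2.6
   vertex 0.3 1.1 1.3
  endloop
 endfacet
 facet normal 0.684 -0.722 0.108
  outer loop
   vertex 1.5 1.9 4.3
   vertex 2.1 2.2 2.5
   vertex 3.2 3.6 4.9
  endloop
 endfacet
 facet normal 0.509 -0.861 0.026
  outer loop
   vertex 1.5 1.9 4.3
   vertex 0.3 1.1 1.3
   vertex 2.1 2.2 2.5
  endloop
 endfacet
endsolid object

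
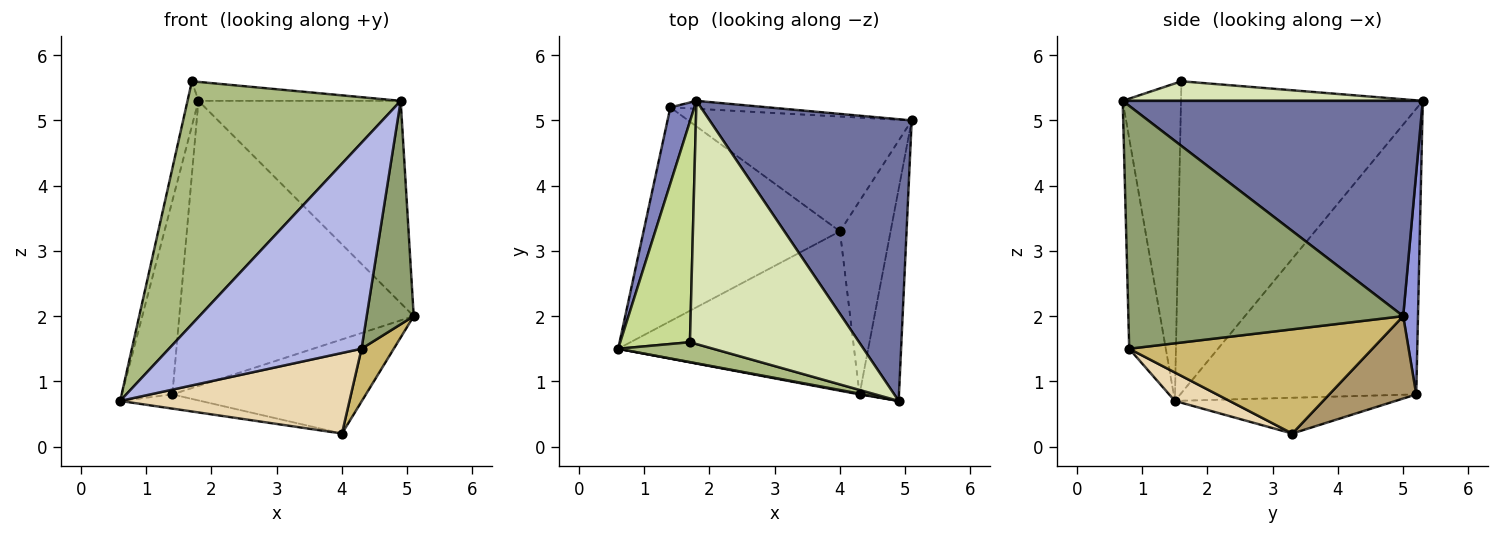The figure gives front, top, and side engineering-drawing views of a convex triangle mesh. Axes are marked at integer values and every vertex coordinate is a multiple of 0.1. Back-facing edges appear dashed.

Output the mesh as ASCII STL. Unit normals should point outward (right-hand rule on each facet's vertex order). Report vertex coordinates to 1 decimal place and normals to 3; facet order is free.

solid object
 facet normal 0.654 0.441 0.614
  outer loop
   vertex 1.8 5.3 5.3
   vertex 4.9 0.7 5.3
   vertex 5.1 5.0 2.0
  endloop
 endfacet
 facet normal -0.975 0.209 0.082
  outer loop
   vertex 1.4 5.2 0.8
   vertex 0.6 1.5 0.7
   vertex 1.8 5.3 5.3
  endloop
 endfacet
 facet normal 0.063 0.998 -0.028
  outer loop
   vertex 1.4 5.2 0.8
   vertex 1.8 5.3 5.3
   vertex 5.1 5.0 2.0
  endloop
 endfacet
 facet normal -0.187 -0.982 0.004
  outer loop
   vertex 4.3 0.8 1.5
   vertex 4.9 0.7 5.3
   vertex 0.6 1.5 0.7
  endloop
 endfacet
 facet normal 0.973 -0.167 -0.158
  outer loop
   vertex 4.3 0.8 1.5
   vertex 5.1 5.0 2.0
   vertex 4.9 0.7 5.3
  endloop
 endfacet
 facet normal -0.263 -0.962 0.079
  outer loop
   vertex 1.7 1.6 5.6
   vertex 0.6 1.5 0.7
   vertex 4.9 0.7 5.3
  endloop
 endfacet
 facet normal -0.975 0.044 0.218
  outer loop
   vertex 1.7 1.6 5.6
   vertex 1.8 5.3 5.3
   vertex 0.6 1.5 0.7
  endloop
 endfacet
 facet normal 0.115 0.077 0.990
  outer loop
   vertex 1.7 1.6 5.6
   vertex 4.9 0.7 5.3
   vertex 1.8 5.3 5.3
  endloop
 endfacet
 facet normal 0.274 0.610 -0.744
  outer loop
   vertex 4.0 3.3 0.2
   vertex 1.4 5.2 0.8
   vertex 5.1 5.0 2.0
  endloop
 endfacet
 facet normal 0.893 -0.118 -0.434
  outer loop
   vertex 4.0 3.3 0.2
   vertex 5.1 5.0 2.0
   vertex 4.3 0.8 1.5
  endloop
 endfacet
 facet normal -0.179 0.065 -0.982
  outer loop
   vertex 4.0 3.3 0.2
   vertex 0.6 1.5 0.7
   vertex 1.4 5.2 0.8
  endloop
 endfacet
 facet normal 0.107 -0.449 -0.887
  outer loop
   vertex 4.0 3.3 0.2
   vertex 4.3 0.8 1.5
   vertex 0.6 1.5 0.7
  endloop
 endfacet
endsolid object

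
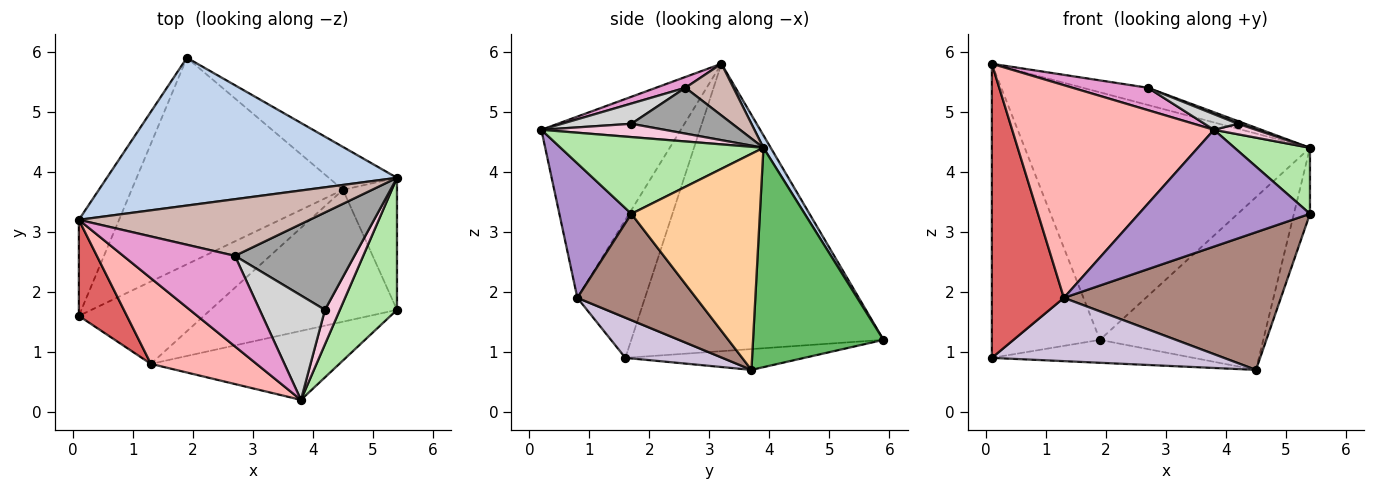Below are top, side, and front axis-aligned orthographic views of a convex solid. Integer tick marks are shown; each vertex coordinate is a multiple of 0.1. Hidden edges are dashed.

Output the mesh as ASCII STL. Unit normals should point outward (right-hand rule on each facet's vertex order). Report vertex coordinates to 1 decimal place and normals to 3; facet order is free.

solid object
 facet normal -0.912 0.391 -0.128
  outer loop
   vertex 0.1 3.2 5.8
   vertex 1.9 5.9 1.2
   vertex 0.1 1.6 0.9
  endloop
 endfacet
 facet normal 0.022 0.858 0.512
  outer loop
   vertex 5.4 3.9 4.4
   vertex 1.9 5.9 1.2
   vertex 0.1 3.2 5.8
  endloop
 endfacet
 facet normal -0.097 0.110 -0.989
  outer loop
   vertex 4.5 3.7 0.7
   vertex 0.1 1.6 0.9
   vertex 1.9 5.9 1.2
  endloop
 endfacet
 facet normal 0.963 0.120 -0.241
  outer loop
   vertex 4.5 3.7 0.7
   vertex 5.4 3.9 4.4
   vertex 5.4 1.7 3.3
  endloop
 endfacet
 facet normal 0.613 0.767 -0.190
  outer loop
   vertex 4.5 3.7 0.7
   vertex 1.9 5.9 1.2
   vertex 5.4 3.9 4.4
  endloop
 endfacet
 facet normal 0.769 -0.286 0.572
  outer loop
   vertex 3.8 0.2 4.7
   vertex 5.4 1.7 3.3
   vertex 5.4 3.9 4.4
  endloop
 endfacet
 facet normal -0.666 -0.709 0.232
  outer loop
   vertex 1.3 0.8 1.9
   vertex 0.1 3.2 5.8
   vertex 0.1 1.6 0.9
  endloop
 endfacet
 facet normal -0.540 -0.781 0.315
  outer loop
   vertex 1.3 0.8 1.9
   vertex 3.8 0.2 4.7
   vertex 0.1 3.2 5.8
  endloop
 endfacet
 facet normal 0.341 -0.810 -0.478
  outer loop
   vertex 1.3 0.8 1.9
   vertex 5.4 1.7 3.3
   vertex 3.8 0.2 4.7
  endloop
 endfacet
 facet normal 0.247 -0.590 -0.768
  outer loop
   vertex 1.3 0.8 1.9
   vertex 0.1 1.6 0.9
   vertex 4.5 3.7 0.7
  endloop
 endfacet
 facet normal 0.367 -0.671 -0.644
  outer loop
   vertex 1.3 0.8 1.9
   vertex 4.5 3.7 0.7
   vertex 5.4 1.7 3.3
  endloop
 endfacet
 facet normal 0.210 0.284 0.936
  outer loop
   vertex 2.7 2.6 5.4
   vertex 5.4 3.9 4.4
   vertex 0.1 3.2 5.8
  endloop
 endfacet
 facet normal 0.094 -0.239 0.966
  outer loop
   vertex 2.7 2.6 5.4
   vertex 0.1 3.2 5.8
   vertex 3.8 0.2 4.7
  endloop
 endfacet
 facet normal 0.649 -0.222 0.728
  outer loop
   vertex 4.2 1.7 4.8
   vertex 3.8 0.2 4.7
   vertex 5.4 3.9 4.4
  endloop
 endfacet
 facet normal 0.358 -0.026 0.933
  outer loop
   vertex 4.2 1.7 4.8
   vertex 5.4 3.9 4.4
   vertex 2.7 2.6 5.4
  endloop
 endfacet
 facet normal 0.293 -0.141 0.945
  outer loop
   vertex 4.2 1.7 4.8
   vertex 2.7 2.6 5.4
   vertex 3.8 0.2 4.7
  endloop
 endfacet
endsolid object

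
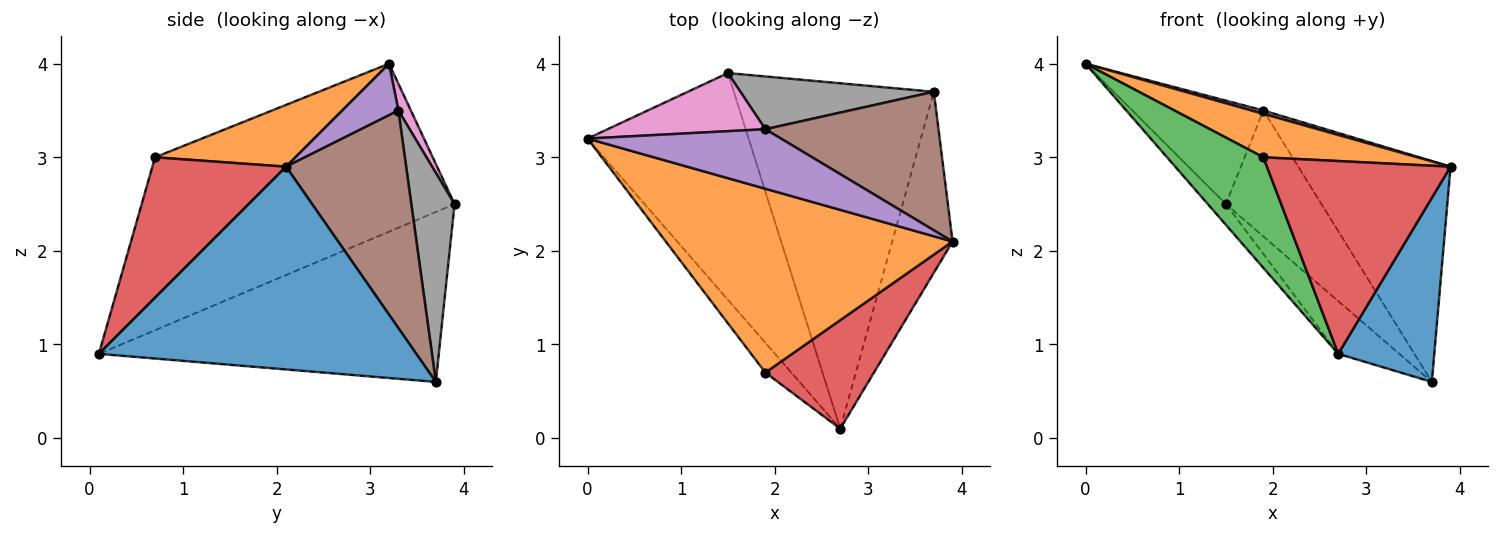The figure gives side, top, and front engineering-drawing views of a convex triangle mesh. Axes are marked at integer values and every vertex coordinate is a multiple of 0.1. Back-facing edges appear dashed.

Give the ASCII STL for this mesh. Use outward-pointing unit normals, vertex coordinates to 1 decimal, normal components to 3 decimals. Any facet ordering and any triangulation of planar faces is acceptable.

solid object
 facet normal 0.921 -0.279 -0.274
  outer loop
   vertex 3.7 3.7 0.6
   vertex 3.9 2.1 2.9
   vertex 2.7 0.1 0.9
  endloop
 endfacet
 facet normal 0.205 -0.225 0.952
  outer loop
   vertex 1.9 0.7 3.0
   vertex 3.9 2.1 2.9
   vertex 0.0 3.2 4.0
  endloop
 endfacet
 facet normal -0.815 -0.559 -0.151
  outer loop
   vertex 1.9 0.7 3.0
   vertex 0.0 3.2 4.0
   vertex 2.7 0.1 0.9
  endloop
 endfacet
 facet normal 0.536 -0.736 0.414
  outer loop
   vertex 1.9 0.7 3.0
   vertex 2.7 0.1 0.9
   vertex 3.9 2.1 2.9
  endloop
 endfacet
 facet normal 0.257 -0.054 0.965
  outer loop
   vertex 1.9 3.3 3.5
   vertex 0.0 3.2 4.0
   vertex 3.9 2.1 2.9
  endloop
 endfacet
 facet normal 0.555 0.705 0.442
  outer loop
   vertex 1.9 3.3 3.5
   vertex 3.9 2.1 2.9
   vertex 3.7 3.7 0.6
  endloop
 endfacet
 facet normal 0.083 0.869 0.488
  outer loop
   vertex 1.5 3.9 2.5
   vertex 0.0 3.2 4.0
   vertex 1.9 3.3 3.5
  endloop
 endfacet
 facet normal 0.385 0.851 0.357
  outer loop
   vertex 1.5 3.9 2.5
   vertex 1.9 3.3 3.5
   vertex 3.7 3.7 0.6
  endloop
 endfacet
 facet normal -0.720 0.063 -0.691
  outer loop
   vertex 1.5 3.9 2.5
   vertex 2.7 0.1 0.9
   vertex 0.0 3.2 4.0
  endloop
 endfacet
 facet normal -0.643 0.116 -0.757
  outer loop
   vertex 1.5 3.9 2.5
   vertex 3.7 3.7 0.6
   vertex 2.7 0.1 0.9
  endloop
 endfacet
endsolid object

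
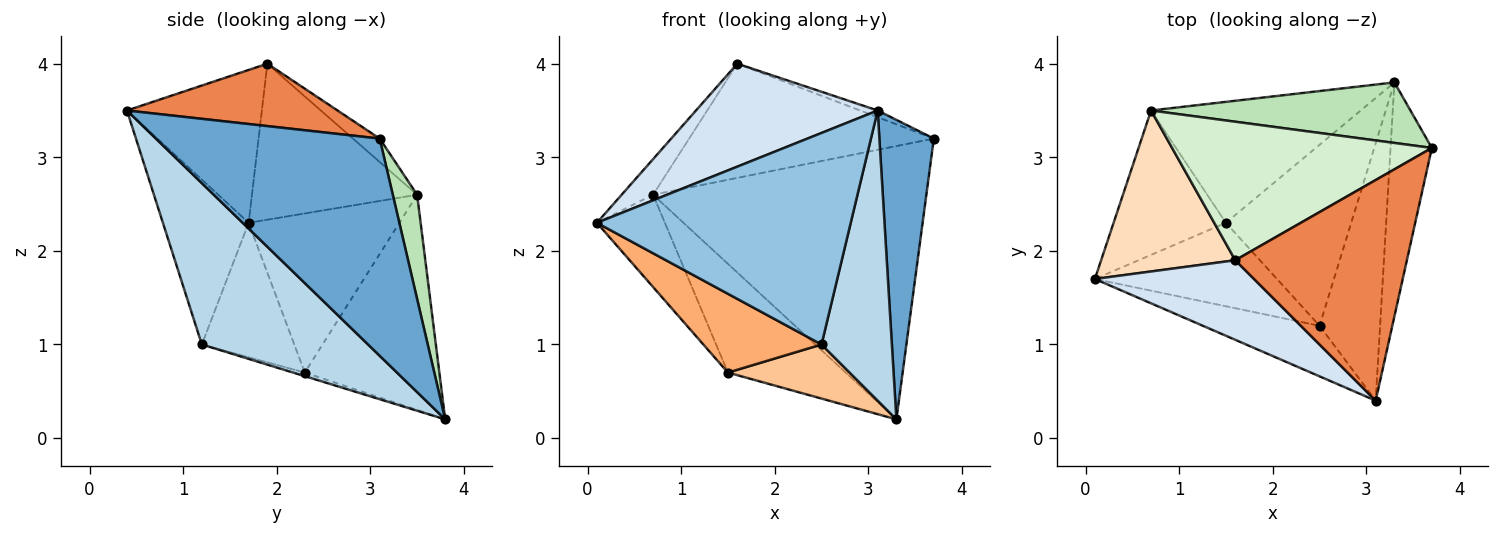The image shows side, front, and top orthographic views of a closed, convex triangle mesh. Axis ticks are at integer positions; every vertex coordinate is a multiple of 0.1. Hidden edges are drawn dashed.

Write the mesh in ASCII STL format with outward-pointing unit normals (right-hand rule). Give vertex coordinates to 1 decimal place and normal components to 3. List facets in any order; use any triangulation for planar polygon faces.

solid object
 facet normal 0.955 -0.233 -0.182
  outer loop
   vertex 3.3 3.8 0.2
   vertex 3.7 3.1 3.2
   vertex 3.1 0.4 3.5
  endloop
 endfacet
 facet normal -0.312 -0.924 -0.221
  outer loop
   vertex 2.5 1.2 1.0
   vertex 3.1 0.4 3.5
   vertex 0.1 1.7 2.3
  endloop
 endfacet
 facet normal 0.870 -0.368 -0.327
  outer loop
   vertex 2.5 1.2 1.0
   vertex 3.3 3.8 0.2
   vertex 3.1 0.4 3.5
  endloop
 endfacet
 facet normal -0.507 -0.682 0.527
  outer loop
   vertex 1.6 1.9 4.0
   vertex 0.1 1.7 2.3
   vertex 3.1 0.4 3.5
  endloop
 endfacet
 facet normal 0.342 0.028 0.939
  outer loop
   vertex 1.6 1.9 4.0
   vertex 3.1 0.4 3.5
   vertex 3.7 3.1 3.2
  endloop
 endfacet
 facet normal -0.473 -0.605 -0.641
  outer loop
   vertex 1.5 2.3 0.7
   vertex 2.5 1.2 1.0
   vertex 0.1 1.7 2.3
  endloop
 endfacet
 facet normal -0.028 -0.286 -0.958
  outer loop
   vertex 1.5 2.3 0.7
   vertex 3.3 3.8 0.2
   vertex 2.5 1.2 1.0
  endloop
 endfacet
 facet normal -0.750 0.143 0.645
  outer loop
   vertex 0.7 3.5 2.6
   vertex 0.1 1.7 2.3
   vertex 1.6 1.9 4.0
  endloop
 endfacet
 facet normal -0.767 0.346 -0.541
  outer loop
   vertex 0.7 3.5 2.6
   vertex 1.5 2.3 0.7
   vertex 0.1 1.7 2.3
  endloop
 endfacet
 facet normal -0.607 0.531 -0.591
  outer loop
   vertex 0.7 3.5 2.6
   vertex 3.3 3.8 0.2
   vertex 1.5 2.3 0.7
  endloop
 endfacet
 facet normal 0.087 0.973 0.215
  outer loop
   vertex 0.7 3.5 2.6
   vertex 3.7 3.1 3.2
   vertex 3.3 3.8 0.2
  endloop
 endfacet
 facet normal -0.069 0.635 0.770
  outer loop
   vertex 0.7 3.5 2.6
   vertex 1.6 1.9 4.0
   vertex 3.7 3.1 3.2
  endloop
 endfacet
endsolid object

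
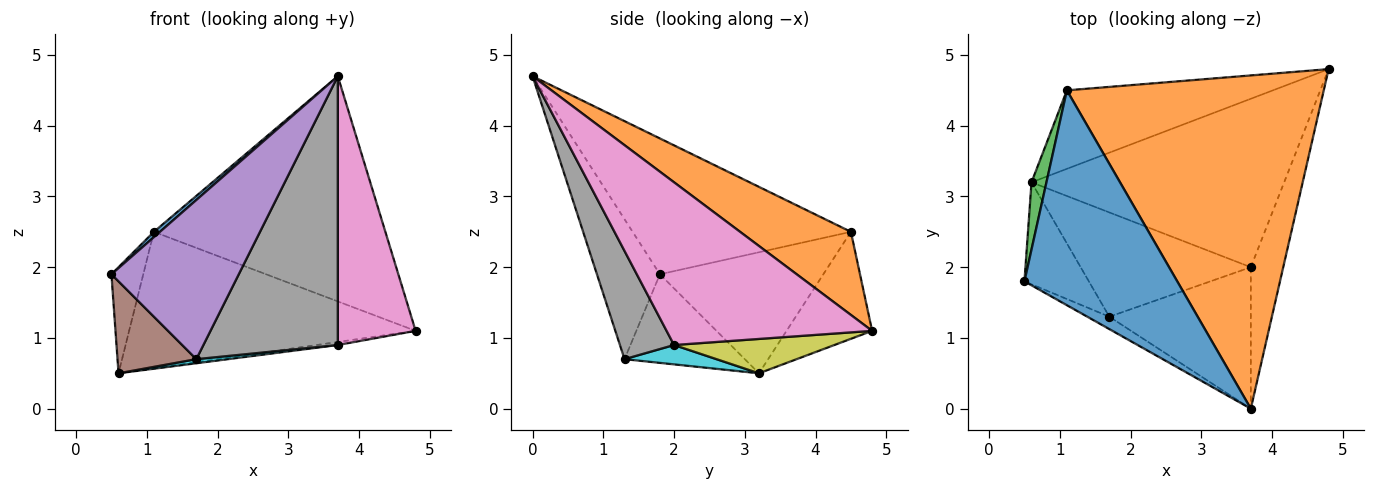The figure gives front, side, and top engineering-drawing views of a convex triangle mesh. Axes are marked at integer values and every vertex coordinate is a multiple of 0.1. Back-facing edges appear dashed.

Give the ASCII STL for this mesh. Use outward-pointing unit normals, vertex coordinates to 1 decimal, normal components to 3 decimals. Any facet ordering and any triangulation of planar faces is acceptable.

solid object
 facet normal -0.664 -0.018 0.747
  outer loop
   vertex 1.1 4.5 2.5
   vertex 0.5 1.8 1.9
   vertex 3.7 0.0 4.7
  endloop
 endfacet
 facet normal 0.259 0.541 0.800
  outer loop
   vertex 1.1 4.5 2.5
   vertex 3.7 0.0 4.7
   vertex 4.8 4.8 1.1
  endloop
 endfacet
 facet normal -0.974 0.190 0.120
  outer loop
   vertex 1.1 4.5 2.5
   vertex 0.6 3.2 0.5
   vertex 0.5 1.8 1.9
  endloop
 endfacet
 facet normal -0.251 0.839 -0.483
  outer loop
   vertex 1.1 4.5 2.5
   vertex 4.8 4.8 1.1
   vertex 0.6 3.2 0.5
  endloop
 endfacet
 facet normal -0.442 -0.894 -0.070
  outer loop
   vertex 1.7 1.3 0.7
   vertex 3.7 0.0 4.7
   vertex 0.5 1.8 1.9
  endloop
 endfacet
 facet normal -0.715 -0.468 -0.519
  outer loop
   vertex 1.7 1.3 0.7
   vertex 0.5 1.8 1.9
   vertex 0.6 3.2 0.5
  endloop
 endfacet
 facet normal 0.919 -0.348 -0.183
  outer loop
   vertex 3.7 2.0 0.9
   vertex 4.8 4.8 1.1
   vertex 3.7 0.0 4.7
  endloop
 endfacet
 facet normal 0.336 -0.834 -0.439
  outer loop
   vertex 3.7 2.0 0.9
   vertex 3.7 0.0 4.7
   vertex 1.7 1.3 0.7
  endloop
 endfacet
 facet normal 0.135 0.018 -0.991
  outer loop
   vertex 3.7 2.0 0.9
   vertex 0.6 3.2 0.5
   vertex 4.8 4.8 1.1
  endloop
 endfacet
 facet normal 0.113 -0.039 -0.993
  outer loop
   vertex 3.7 2.0 0.9
   vertex 1.7 1.3 0.7
   vertex 0.6 3.2 0.5
  endloop
 endfacet
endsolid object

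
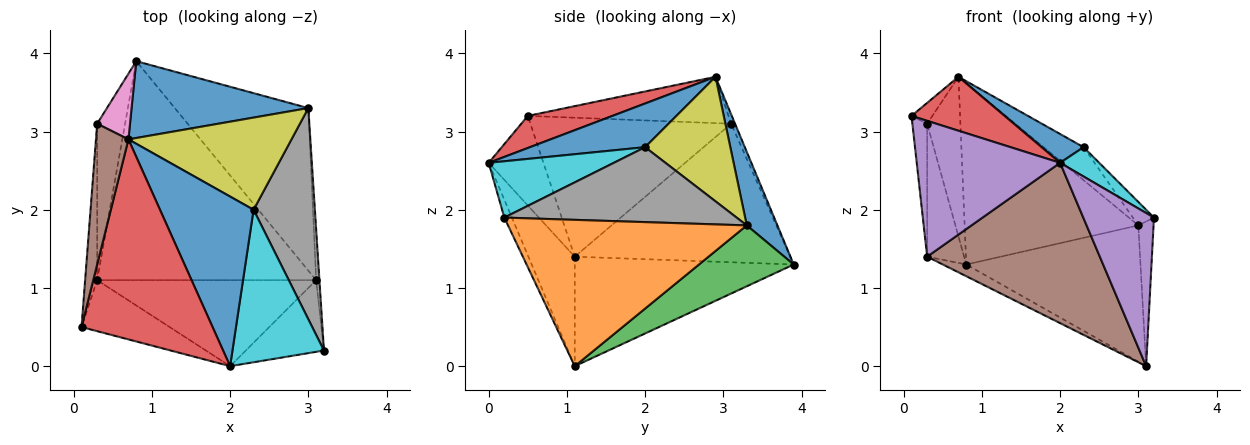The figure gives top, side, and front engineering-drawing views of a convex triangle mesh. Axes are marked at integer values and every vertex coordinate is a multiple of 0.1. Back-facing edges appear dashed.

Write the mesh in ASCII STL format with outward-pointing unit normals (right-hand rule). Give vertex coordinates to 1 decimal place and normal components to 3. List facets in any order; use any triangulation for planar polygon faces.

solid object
 facet normal 0.160 0.909 0.385
  outer loop
   vertex 3.0 3.3 1.8
   vertex 0.8 3.9 1.3
   vertex 0.7 2.9 3.7
  endloop
 endfacet
 facet normal 0.998 0.064 -0.022
  outer loop
   vertex 3.1 1.1 0.0
   vertex 3.0 3.3 1.8
   vertex 3.2 0.2 1.9
  endloop
 endfacet
 facet normal 0.330 0.607 -0.723
  outer loop
   vertex 3.1 1.1 0.0
   vertex 0.8 3.9 1.3
   vertex 3.0 3.3 1.8
  endloop
 endfacet
 facet normal 0.230 -0.253 0.940
  outer loop
   vertex 2.0 0.0 2.6
   vertex 0.7 2.9 3.7
   vertex 0.1 0.5 3.2
  endloop
 endfacet
 facet normal -0.096 -0.902 -0.422
  outer loop
   vertex 2.0 0.0 2.6
   vertex 3.1 1.1 0.0
   vertex 3.2 0.2 1.9
  endloop
 endfacet
 facet normal -0.816 0.085 0.572
  outer loop
   vertex 0.3 3.1 3.1
   vertex 0.1 0.5 3.2
   vertex 0.7 2.9 3.7
  endloop
 endfacet
 facet normal -0.108 0.919 0.379
  outer loop
   vertex 0.3 3.1 3.1
   vertex 0.7 2.9 3.7
   vertex 0.8 3.9 1.3
  endloop
 endfacet
 facet normal 0.772 0.070 0.632
  outer loop
   vertex 2.3 2.0 2.8
   vertex 3.2 0.2 1.9
   vertex 3.0 3.3 1.8
  endloop
 endfacet
 facet normal 0.584 0.274 0.764
  outer loop
   vertex 2.3 2.0 2.8
   vertex 3.0 3.3 1.8
   vertex 0.7 2.9 3.7
  endloop
 endfacet
 facet normal 0.517 -0.162 0.840
  outer loop
   vertex 2.3 2.0 2.8
   vertex 2.0 0.0 2.6
   vertex 3.2 0.2 1.9
  endloop
 endfacet
 facet normal 0.418 -0.152 0.896
  outer loop
   vertex 2.3 2.0 2.8
   vertex 0.7 2.9 3.7
   vertex 2.0 0.0 2.6
  endloop
 endfacet
 facet normal -0.447 0.048 -0.893
  outer loop
   vertex 0.3 1.1 1.4
   vertex 0.8 3.9 1.3
   vertex 3.1 1.1 0.0
  endloop
 endfacet
 facet normal -0.994 0.073 -0.086
  outer loop
   vertex 0.3 1.1 1.4
   vertex 0.1 0.5 3.2
   vertex 0.3 3.1 3.1
  endloop
 endfacet
 facet normal -0.967 0.166 -0.195
  outer loop
   vertex 0.3 1.1 1.4
   vertex 0.3 3.1 3.1
   vertex 0.8 3.9 1.3
  endloop
 endfacet
 facet normal -0.337 -0.881 -0.331
  outer loop
   vertex 0.3 1.1 1.4
   vertex 2.0 0.0 2.6
   vertex 0.1 0.5 3.2
  endloop
 endfacet
 facet normal -0.230 -0.858 -0.460
  outer loop
   vertex 0.3 1.1 1.4
   vertex 3.1 1.1 0.0
   vertex 2.0 0.0 2.6
  endloop
 endfacet
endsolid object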